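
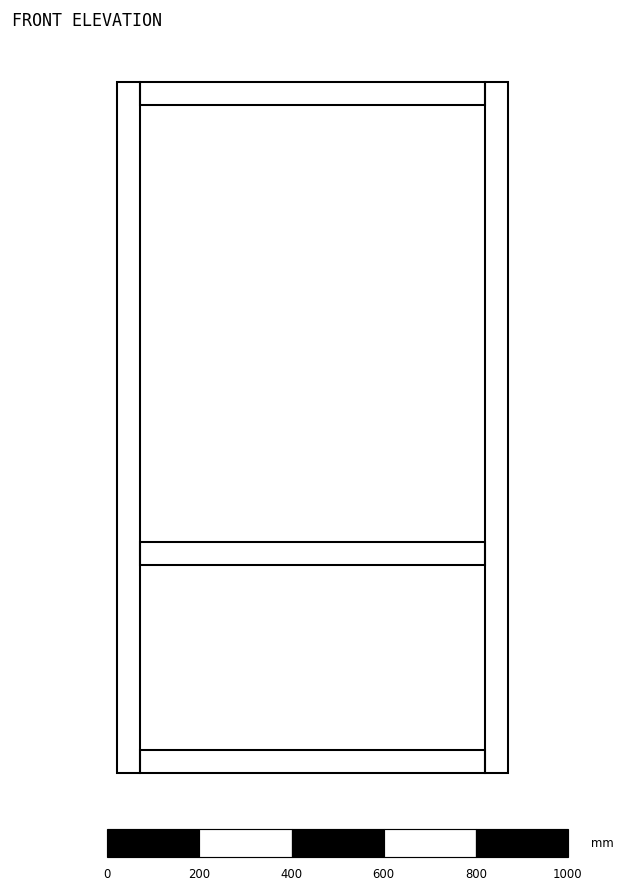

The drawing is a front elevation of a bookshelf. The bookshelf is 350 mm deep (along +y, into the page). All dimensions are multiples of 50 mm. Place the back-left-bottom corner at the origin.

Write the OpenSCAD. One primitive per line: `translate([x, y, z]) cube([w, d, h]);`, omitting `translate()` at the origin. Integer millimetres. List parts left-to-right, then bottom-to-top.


cube([50, 350, 1500]);
translate([50, 0, 0]) cube([750, 350, 50]);
translate([50, 0, 450]) cube([750, 350, 50]);
translate([50, 0, 1450]) cube([750, 350, 50]);
translate([800, 0, 0]) cube([50, 350, 1500]);


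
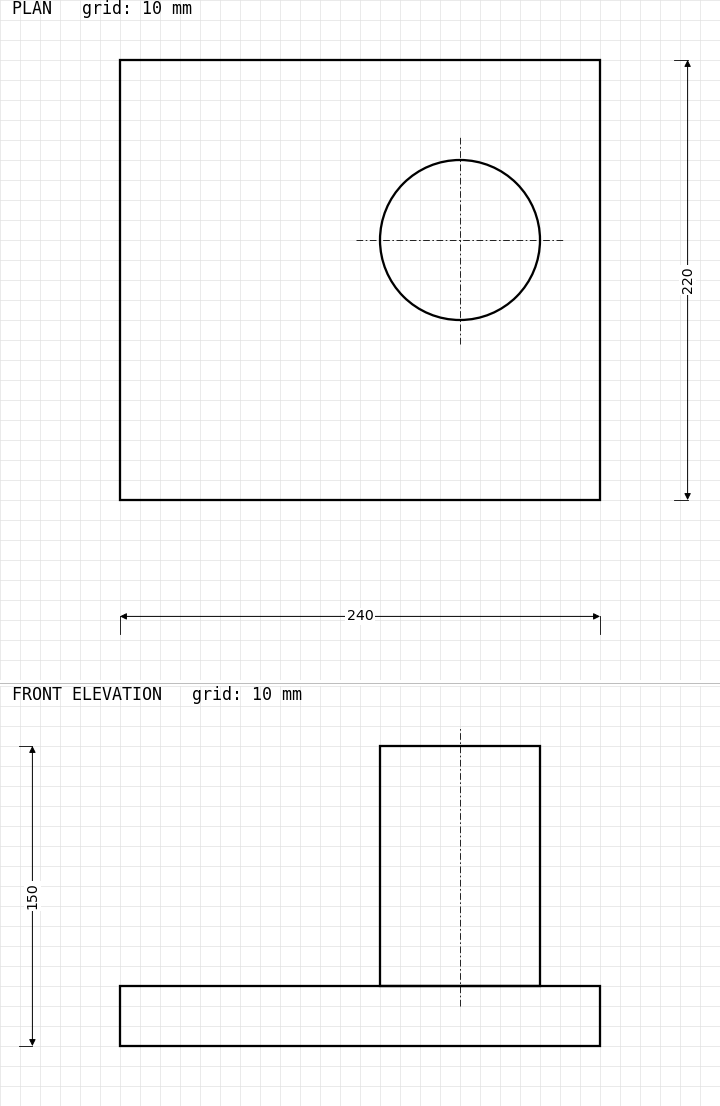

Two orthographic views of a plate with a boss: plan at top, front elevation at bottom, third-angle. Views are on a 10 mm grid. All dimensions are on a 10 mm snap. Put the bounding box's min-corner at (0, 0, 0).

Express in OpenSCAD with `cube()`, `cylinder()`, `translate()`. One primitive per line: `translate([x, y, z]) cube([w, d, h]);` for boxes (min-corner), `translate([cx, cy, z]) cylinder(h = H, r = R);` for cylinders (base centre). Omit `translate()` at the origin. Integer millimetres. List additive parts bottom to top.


cube([240, 220, 30]);
translate([170, 130, 30]) cylinder(h = 120, r = 40);


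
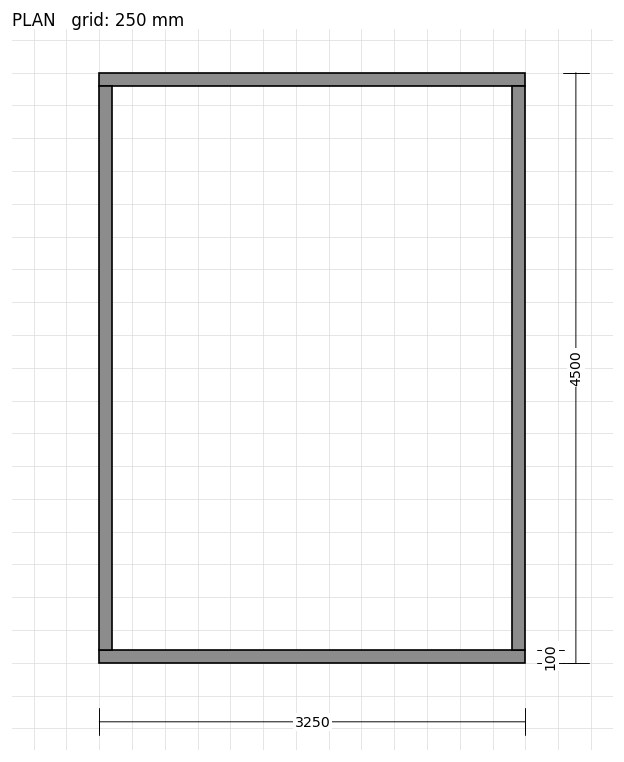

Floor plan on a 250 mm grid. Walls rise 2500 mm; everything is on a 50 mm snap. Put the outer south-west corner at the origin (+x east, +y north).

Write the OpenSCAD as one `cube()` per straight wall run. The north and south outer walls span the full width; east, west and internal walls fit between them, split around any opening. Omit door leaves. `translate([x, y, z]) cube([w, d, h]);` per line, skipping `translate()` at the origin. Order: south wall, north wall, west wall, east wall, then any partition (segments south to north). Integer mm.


cube([3250, 100, 2500]);
translate([0, 4400, 0]) cube([3250, 100, 2500]);
translate([0, 100, 0]) cube([100, 4300, 2500]);
translate([3150, 100, 0]) cube([100, 4300, 2500]);


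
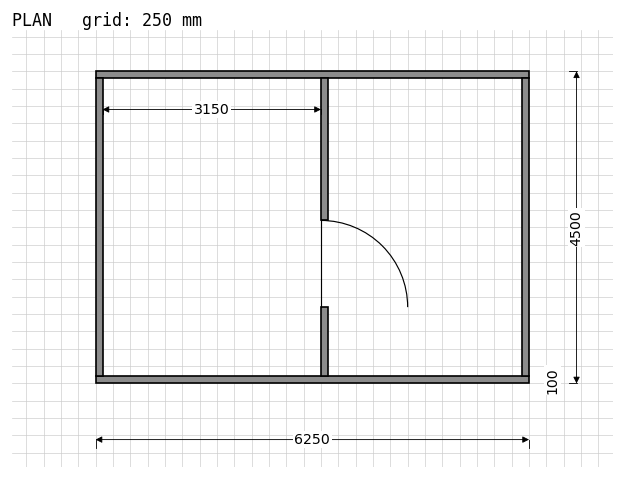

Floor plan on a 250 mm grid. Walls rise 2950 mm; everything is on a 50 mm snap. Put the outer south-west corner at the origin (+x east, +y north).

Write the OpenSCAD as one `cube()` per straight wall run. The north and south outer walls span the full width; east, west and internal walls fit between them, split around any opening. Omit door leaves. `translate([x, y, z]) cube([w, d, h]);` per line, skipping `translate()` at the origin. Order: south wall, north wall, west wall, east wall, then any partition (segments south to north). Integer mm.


cube([6250, 100, 2950]);
translate([0, 4400, 0]) cube([6250, 100, 2950]);
translate([0, 100, 0]) cube([100, 4300, 2950]);
translate([6150, 100, 0]) cube([100, 4300, 2950]);
translate([3250, 100, 0]) cube([100, 1000, 2950]);
translate([3250, 2350, 0]) cube([100, 2050, 2950]);


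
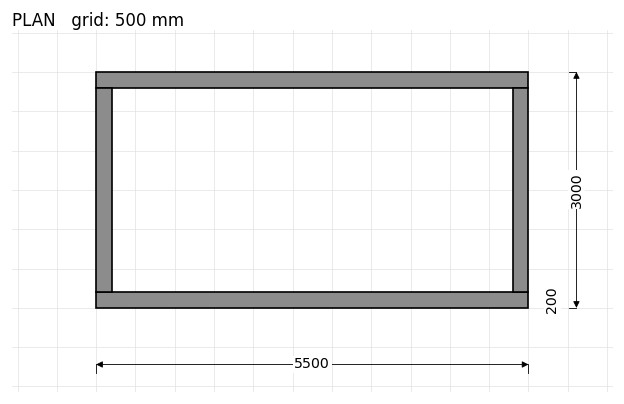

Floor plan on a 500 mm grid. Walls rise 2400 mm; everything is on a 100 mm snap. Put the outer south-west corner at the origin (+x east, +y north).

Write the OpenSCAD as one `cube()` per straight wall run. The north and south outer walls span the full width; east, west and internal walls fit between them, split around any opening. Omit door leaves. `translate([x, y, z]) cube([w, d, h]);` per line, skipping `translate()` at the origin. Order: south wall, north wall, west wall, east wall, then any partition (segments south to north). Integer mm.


cube([5500, 200, 2400]);
translate([0, 2800, 0]) cube([5500, 200, 2400]);
translate([0, 200, 0]) cube([200, 2600, 2400]);
translate([5300, 200, 0]) cube([200, 2600, 2400]);


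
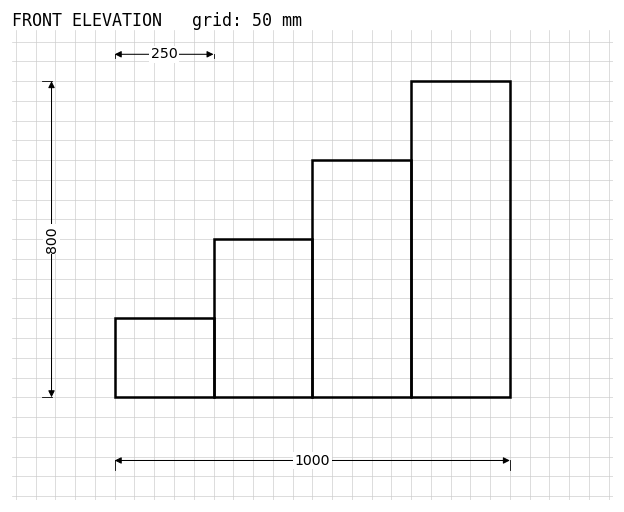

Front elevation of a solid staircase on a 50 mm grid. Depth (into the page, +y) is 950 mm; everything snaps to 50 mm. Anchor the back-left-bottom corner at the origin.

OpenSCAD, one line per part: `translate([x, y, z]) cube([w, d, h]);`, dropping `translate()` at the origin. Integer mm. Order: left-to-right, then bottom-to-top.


cube([250, 950, 200]);
translate([250, 0, 0]) cube([250, 950, 400]);
translate([500, 0, 0]) cube([250, 950, 600]);
translate([750, 0, 0]) cube([250, 950, 800]);


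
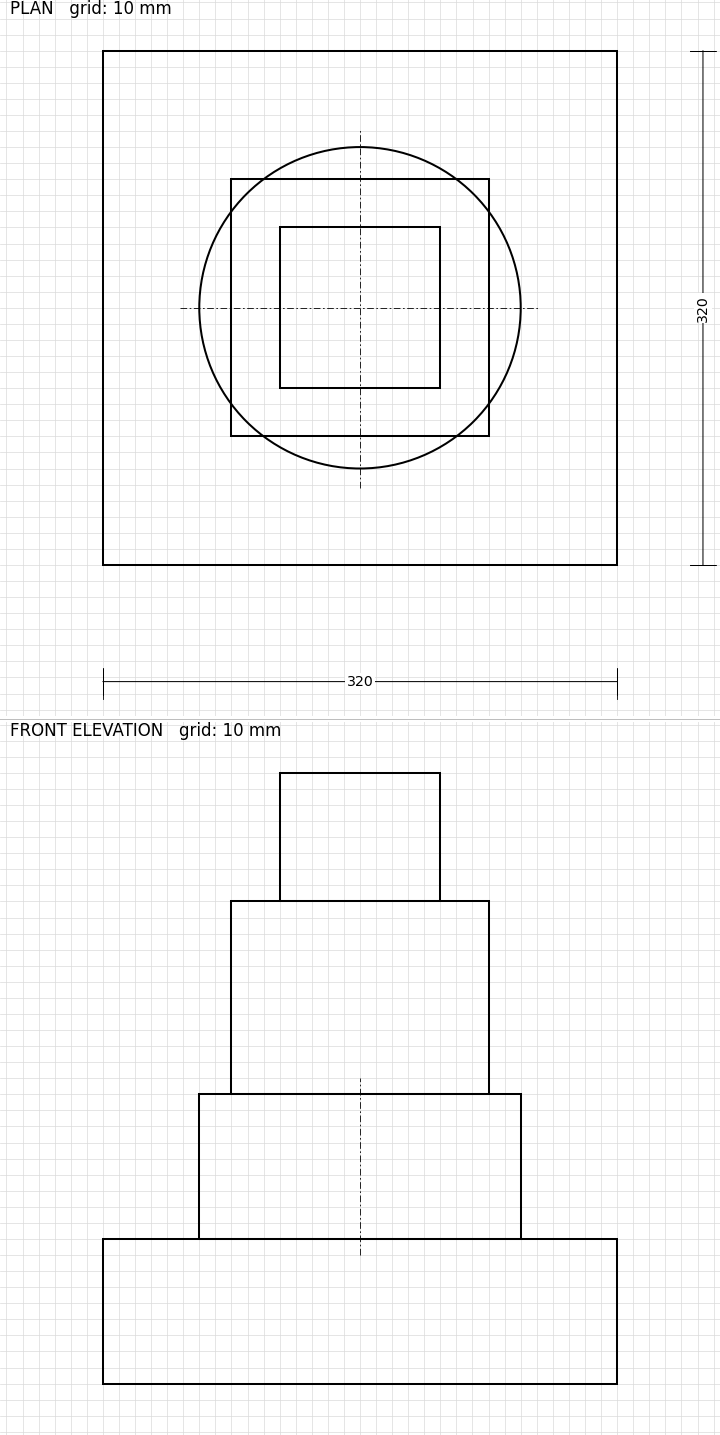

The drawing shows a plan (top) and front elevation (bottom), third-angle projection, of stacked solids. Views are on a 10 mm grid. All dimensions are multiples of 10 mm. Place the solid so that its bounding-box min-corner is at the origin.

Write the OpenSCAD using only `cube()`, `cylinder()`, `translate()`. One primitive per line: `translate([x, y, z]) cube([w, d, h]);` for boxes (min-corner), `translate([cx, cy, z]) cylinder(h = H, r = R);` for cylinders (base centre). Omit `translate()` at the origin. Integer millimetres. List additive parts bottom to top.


cube([320, 320, 90]);
translate([160, 160, 90]) cylinder(h = 90, r = 100);
translate([80, 80, 180]) cube([160, 160, 120]);
translate([110, 110, 300]) cube([100, 100, 80]);


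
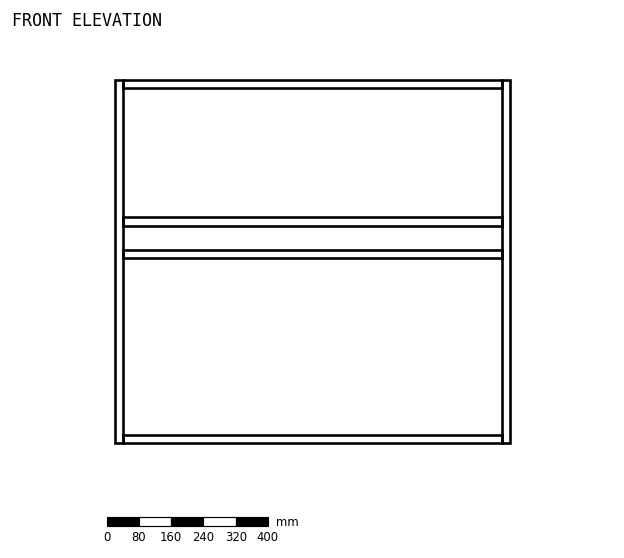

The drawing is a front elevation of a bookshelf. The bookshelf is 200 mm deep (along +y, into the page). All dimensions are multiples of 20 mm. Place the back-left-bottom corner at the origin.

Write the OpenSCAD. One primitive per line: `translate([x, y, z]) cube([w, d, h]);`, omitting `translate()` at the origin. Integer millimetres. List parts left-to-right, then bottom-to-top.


cube([20, 200, 900]);
translate([20, 0, 0]) cube([940, 200, 20]);
translate([20, 0, 460]) cube([940, 200, 20]);
translate([20, 0, 540]) cube([940, 200, 20]);
translate([20, 0, 880]) cube([940, 200, 20]);
translate([960, 0, 0]) cube([20, 200, 900]);


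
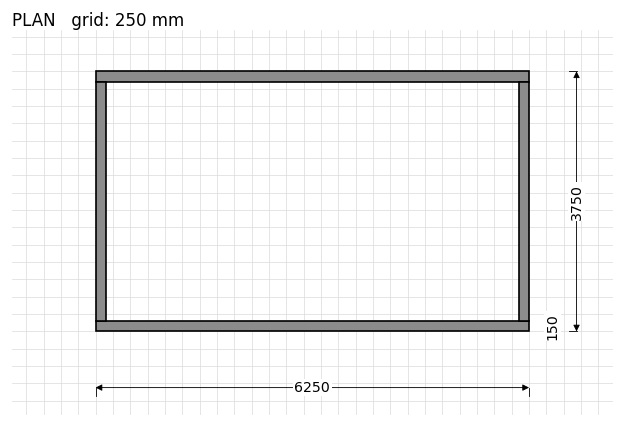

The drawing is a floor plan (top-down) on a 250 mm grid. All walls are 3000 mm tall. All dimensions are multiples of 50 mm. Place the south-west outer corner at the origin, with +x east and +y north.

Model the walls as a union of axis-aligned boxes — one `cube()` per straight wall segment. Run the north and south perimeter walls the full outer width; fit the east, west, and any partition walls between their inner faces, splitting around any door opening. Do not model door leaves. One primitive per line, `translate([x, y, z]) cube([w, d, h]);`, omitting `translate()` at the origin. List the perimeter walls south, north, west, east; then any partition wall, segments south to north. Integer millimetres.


cube([6250, 150, 3000]);
translate([0, 3600, 0]) cube([6250, 150, 3000]);
translate([0, 150, 0]) cube([150, 3450, 3000]);
translate([6100, 150, 0]) cube([150, 3450, 3000]);


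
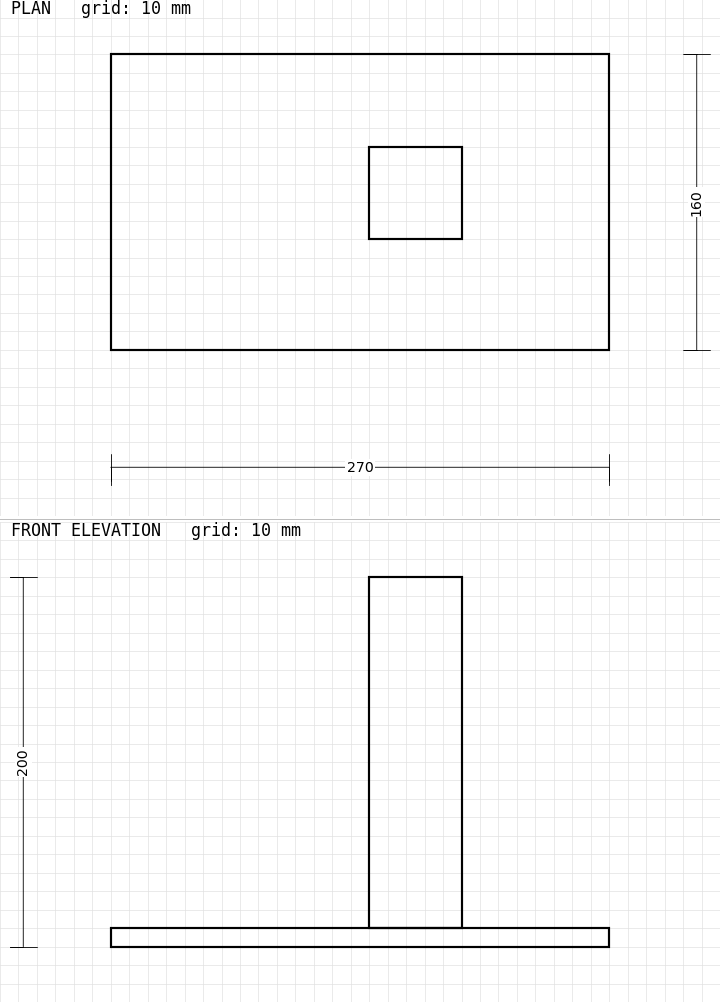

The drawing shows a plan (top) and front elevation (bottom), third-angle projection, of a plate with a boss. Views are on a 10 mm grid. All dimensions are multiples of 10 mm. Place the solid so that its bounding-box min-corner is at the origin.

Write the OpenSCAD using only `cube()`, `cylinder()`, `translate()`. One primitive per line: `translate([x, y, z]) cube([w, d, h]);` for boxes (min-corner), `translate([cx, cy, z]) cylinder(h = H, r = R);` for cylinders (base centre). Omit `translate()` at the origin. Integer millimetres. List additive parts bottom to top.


cube([270, 160, 10]);
translate([140, 60, 10]) cube([50, 50, 190]);


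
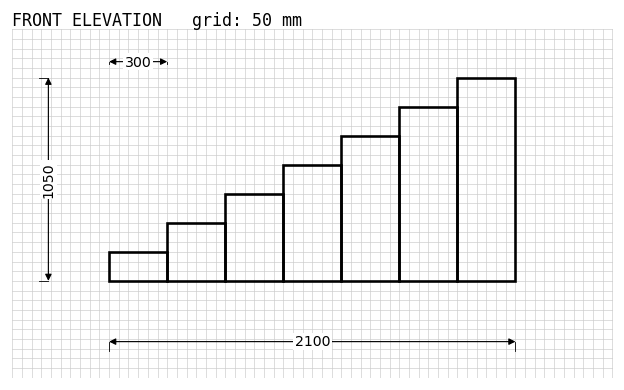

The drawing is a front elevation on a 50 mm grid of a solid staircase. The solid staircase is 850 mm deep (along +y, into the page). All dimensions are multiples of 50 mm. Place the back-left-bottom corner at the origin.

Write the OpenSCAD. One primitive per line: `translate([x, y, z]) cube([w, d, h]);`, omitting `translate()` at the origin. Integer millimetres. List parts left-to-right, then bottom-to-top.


cube([300, 850, 150]);
translate([300, 0, 0]) cube([300, 850, 300]);
translate([600, 0, 0]) cube([300, 850, 450]);
translate([900, 0, 0]) cube([300, 850, 600]);
translate([1200, 0, 0]) cube([300, 850, 750]);
translate([1500, 0, 0]) cube([300, 850, 900]);
translate([1800, 0, 0]) cube([300, 850, 1050]);


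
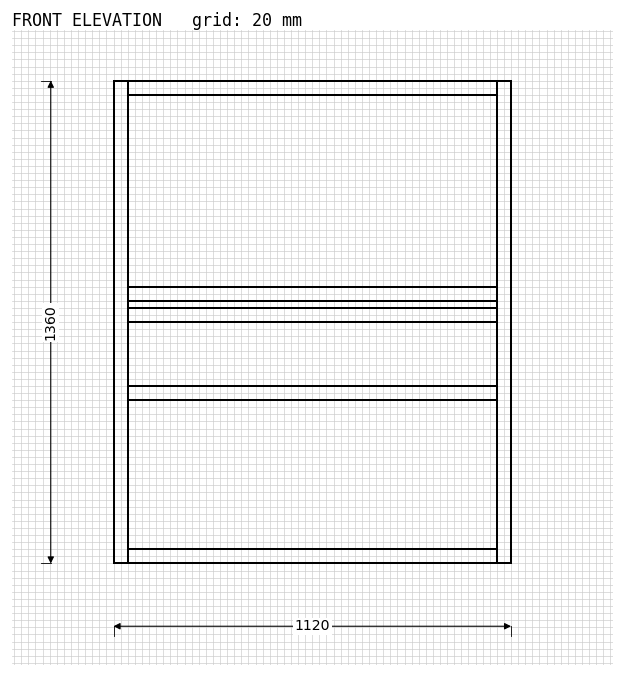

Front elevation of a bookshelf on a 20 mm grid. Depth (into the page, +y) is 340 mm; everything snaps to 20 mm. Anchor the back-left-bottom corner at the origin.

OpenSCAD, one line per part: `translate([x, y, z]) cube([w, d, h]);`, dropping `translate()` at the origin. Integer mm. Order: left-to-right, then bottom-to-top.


cube([40, 340, 1360]);
translate([40, 0, 0]) cube([1040, 340, 40]);
translate([40, 0, 460]) cube([1040, 340, 40]);
translate([40, 0, 680]) cube([1040, 340, 40]);
translate([40, 0, 740]) cube([1040, 340, 40]);
translate([40, 0, 1320]) cube([1040, 340, 40]);
translate([1080, 0, 0]) cube([40, 340, 1360]);


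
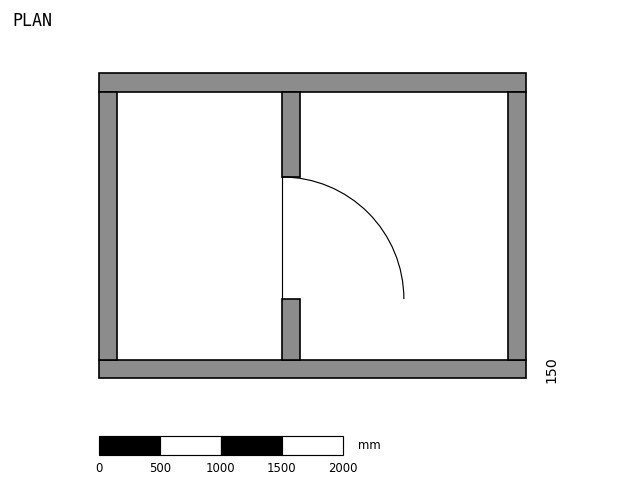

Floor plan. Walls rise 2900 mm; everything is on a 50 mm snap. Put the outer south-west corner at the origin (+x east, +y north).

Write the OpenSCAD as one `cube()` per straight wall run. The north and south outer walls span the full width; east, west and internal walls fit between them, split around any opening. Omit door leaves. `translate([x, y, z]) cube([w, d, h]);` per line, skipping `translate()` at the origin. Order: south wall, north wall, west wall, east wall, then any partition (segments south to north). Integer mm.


cube([3500, 150, 2900]);
translate([0, 2350, 0]) cube([3500, 150, 2900]);
translate([0, 150, 0]) cube([150, 2200, 2900]);
translate([3350, 150, 0]) cube([150, 2200, 2900]);
translate([1500, 150, 0]) cube([150, 500, 2900]);
translate([1500, 1650, 0]) cube([150, 700, 2900]);


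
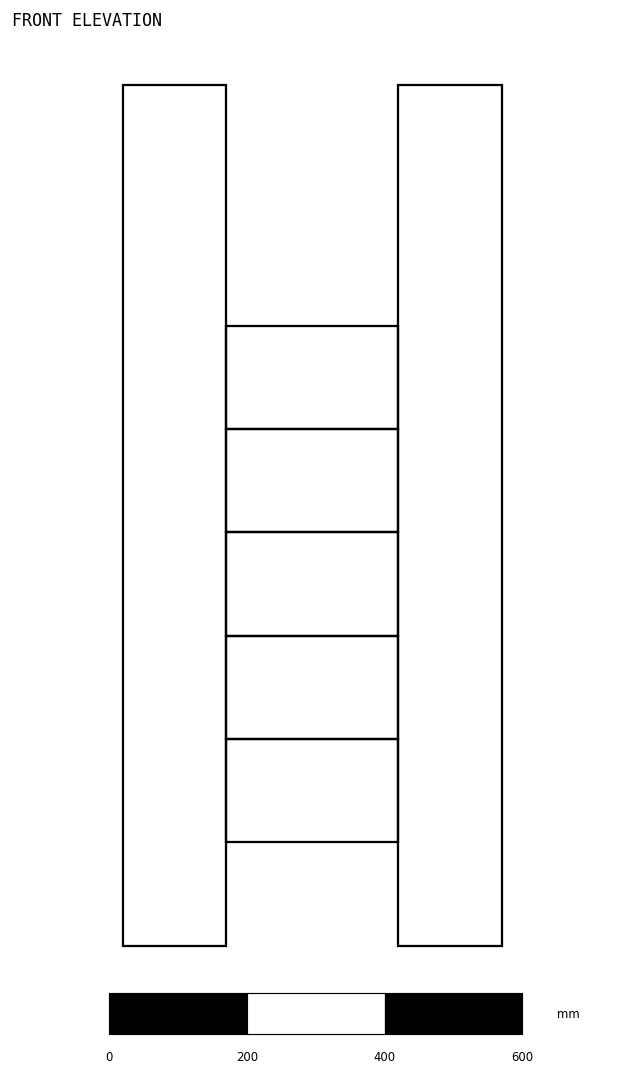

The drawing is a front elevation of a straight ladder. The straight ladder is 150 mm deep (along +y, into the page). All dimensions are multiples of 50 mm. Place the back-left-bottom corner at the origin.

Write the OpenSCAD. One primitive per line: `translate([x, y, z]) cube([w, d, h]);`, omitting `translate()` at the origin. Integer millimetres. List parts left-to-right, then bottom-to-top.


cube([150, 150, 1250]);
translate([150, 0, 150]) cube([250, 150, 150]);
translate([150, 0, 300]) cube([250, 150, 150]);
translate([150, 0, 450]) cube([250, 150, 150]);
translate([150, 0, 600]) cube([250, 150, 150]);
translate([150, 0, 750]) cube([250, 150, 150]);
translate([400, 0, 0]) cube([150, 150, 1250]);


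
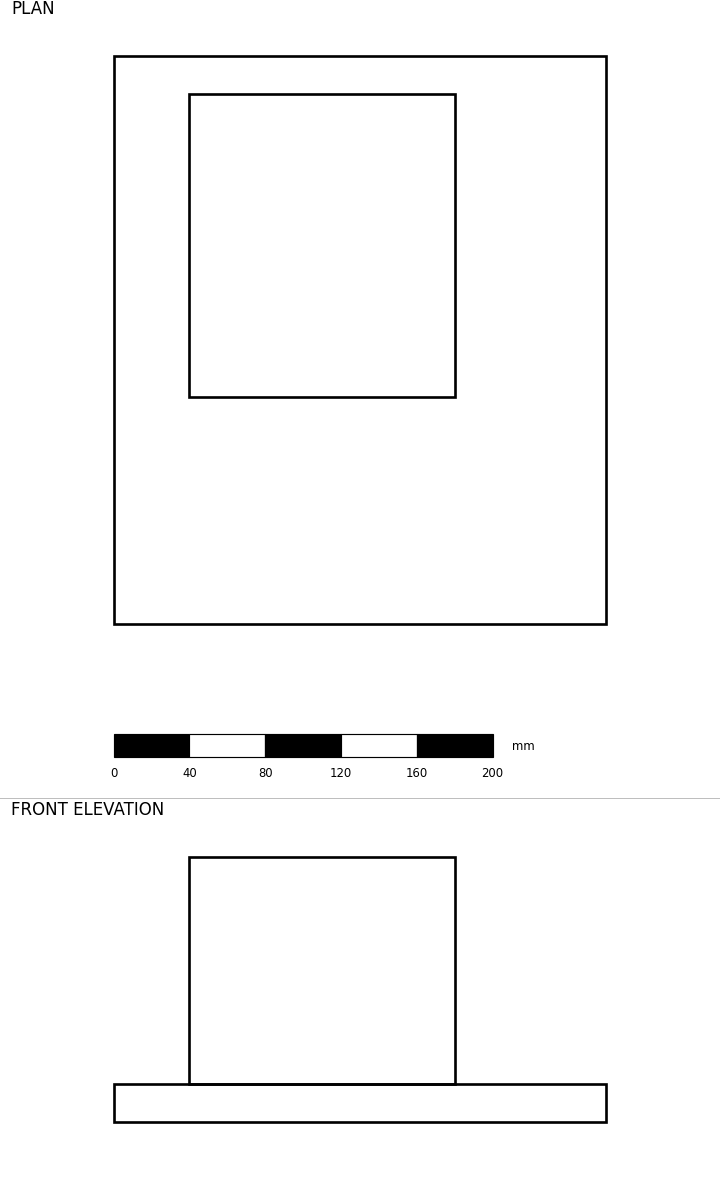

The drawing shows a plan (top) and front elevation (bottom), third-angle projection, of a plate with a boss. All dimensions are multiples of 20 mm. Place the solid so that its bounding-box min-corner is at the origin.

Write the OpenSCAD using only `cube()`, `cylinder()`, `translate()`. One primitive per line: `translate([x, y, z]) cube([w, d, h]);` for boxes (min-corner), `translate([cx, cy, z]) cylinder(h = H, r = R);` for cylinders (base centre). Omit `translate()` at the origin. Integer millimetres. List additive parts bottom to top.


cube([260, 300, 20]);
translate([40, 120, 20]) cube([140, 160, 120]);


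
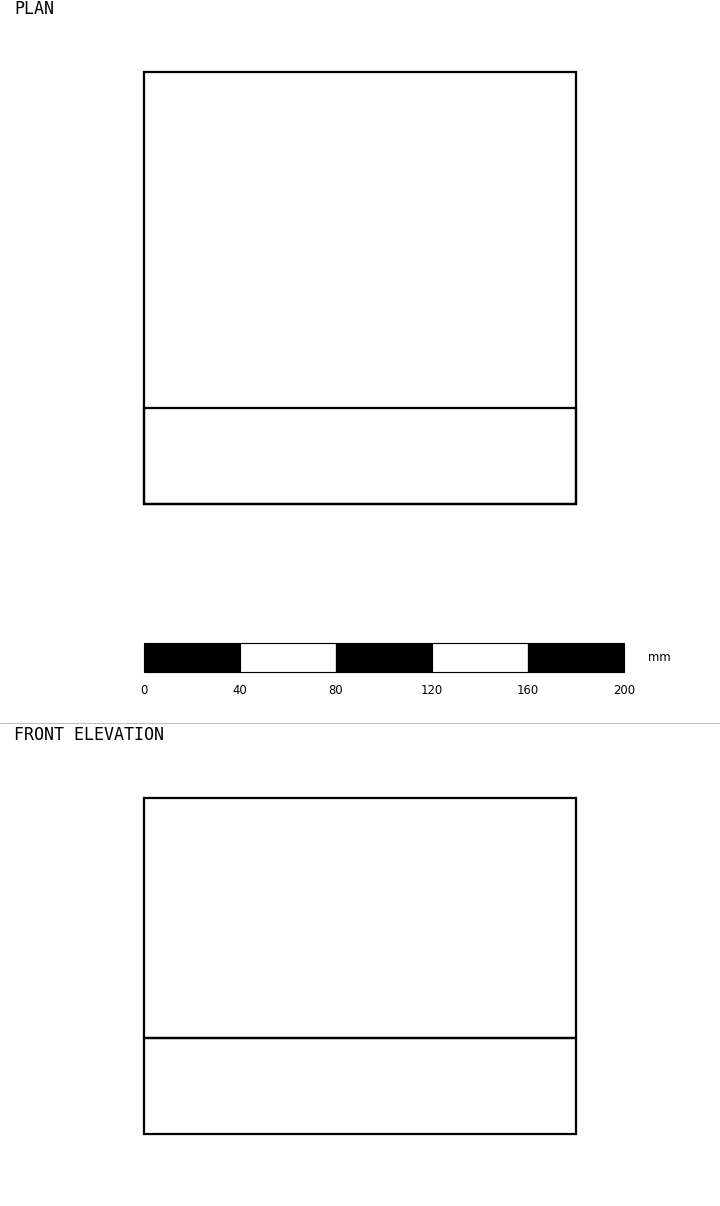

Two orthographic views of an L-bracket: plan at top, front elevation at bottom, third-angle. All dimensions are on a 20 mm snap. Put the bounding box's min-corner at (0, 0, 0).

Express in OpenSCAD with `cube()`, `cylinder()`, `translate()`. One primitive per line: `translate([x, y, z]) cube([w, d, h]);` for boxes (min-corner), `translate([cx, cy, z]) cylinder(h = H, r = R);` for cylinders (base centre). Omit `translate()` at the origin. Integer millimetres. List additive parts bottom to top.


cube([180, 180, 40]);
translate([0, 0, 40]) cube([180, 40, 100]);


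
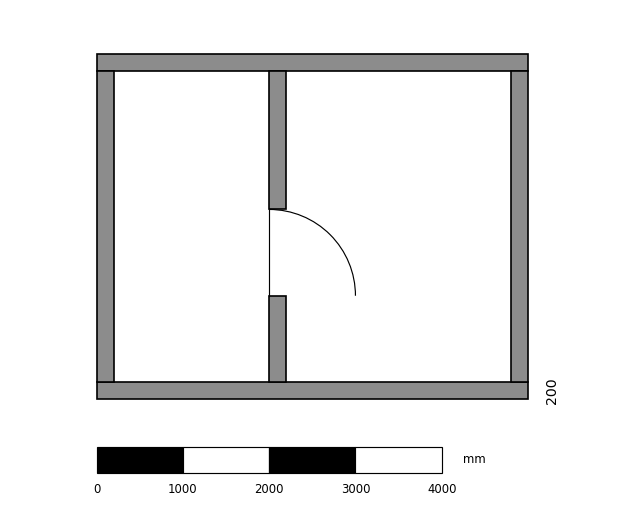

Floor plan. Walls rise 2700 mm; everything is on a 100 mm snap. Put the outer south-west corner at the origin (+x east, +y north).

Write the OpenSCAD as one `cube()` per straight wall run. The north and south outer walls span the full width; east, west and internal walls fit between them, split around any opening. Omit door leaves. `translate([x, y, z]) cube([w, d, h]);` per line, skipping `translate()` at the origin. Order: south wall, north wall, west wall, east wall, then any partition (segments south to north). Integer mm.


cube([5000, 200, 2700]);
translate([0, 3800, 0]) cube([5000, 200, 2700]);
translate([0, 200, 0]) cube([200, 3600, 2700]);
translate([4800, 200, 0]) cube([200, 3600, 2700]);
translate([2000, 200, 0]) cube([200, 1000, 2700]);
translate([2000, 2200, 0]) cube([200, 1600, 2700]);


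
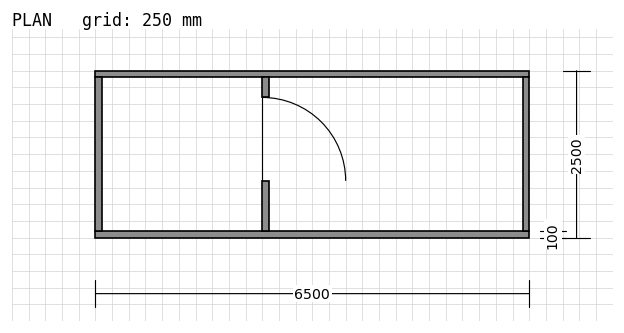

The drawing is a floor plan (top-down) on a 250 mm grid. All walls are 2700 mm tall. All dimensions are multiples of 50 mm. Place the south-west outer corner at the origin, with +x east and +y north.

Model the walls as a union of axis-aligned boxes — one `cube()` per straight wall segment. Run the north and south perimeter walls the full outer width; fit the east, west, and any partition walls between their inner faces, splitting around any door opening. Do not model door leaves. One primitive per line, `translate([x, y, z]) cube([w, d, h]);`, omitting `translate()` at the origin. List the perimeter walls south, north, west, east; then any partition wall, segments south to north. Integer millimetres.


cube([6500, 100, 2700]);
translate([0, 2400, 0]) cube([6500, 100, 2700]);
translate([0, 100, 0]) cube([100, 2300, 2700]);
translate([6400, 100, 0]) cube([100, 2300, 2700]);
translate([2500, 100, 0]) cube([100, 750, 2700]);
translate([2500, 2100, 0]) cube([100, 300, 2700]);


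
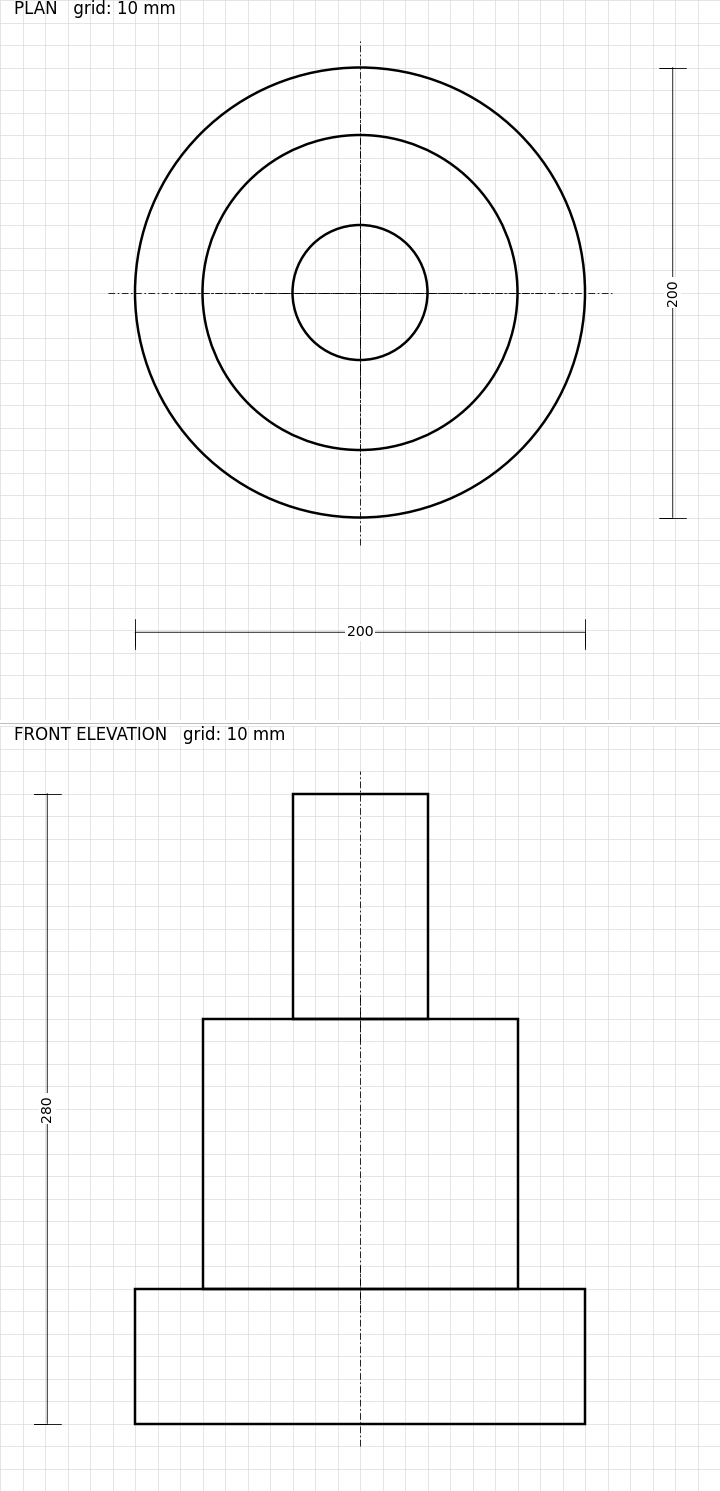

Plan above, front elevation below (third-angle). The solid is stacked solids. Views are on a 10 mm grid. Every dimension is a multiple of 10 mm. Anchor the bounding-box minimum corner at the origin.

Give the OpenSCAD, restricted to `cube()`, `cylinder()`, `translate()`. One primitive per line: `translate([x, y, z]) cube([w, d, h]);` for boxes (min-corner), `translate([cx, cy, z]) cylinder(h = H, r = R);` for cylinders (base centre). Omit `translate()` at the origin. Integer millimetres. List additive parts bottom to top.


translate([100, 100, 0]) cylinder(h = 60, r = 100);
translate([100, 100, 60]) cylinder(h = 120, r = 70);
translate([100, 100, 180]) cylinder(h = 100, r = 30);


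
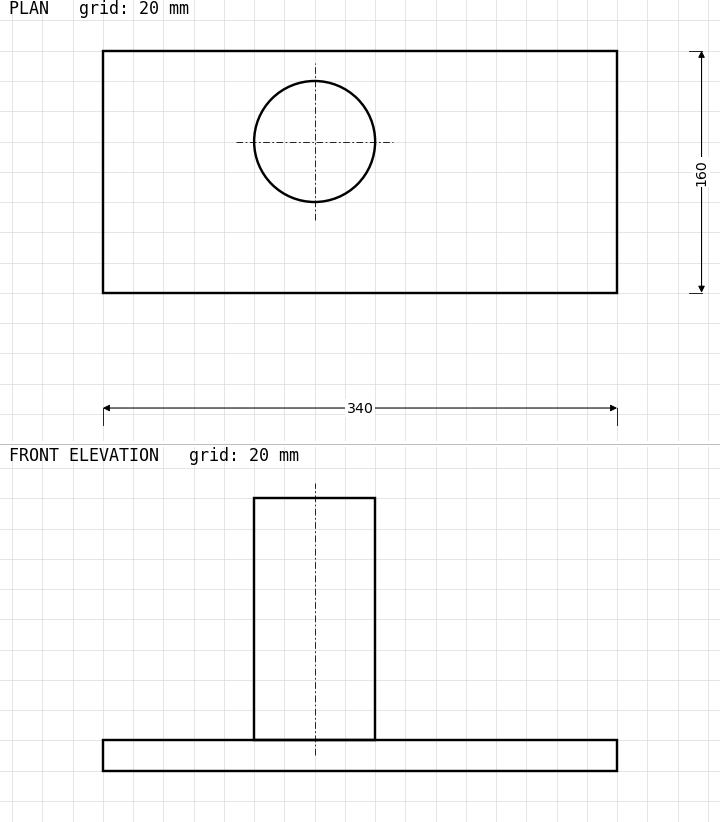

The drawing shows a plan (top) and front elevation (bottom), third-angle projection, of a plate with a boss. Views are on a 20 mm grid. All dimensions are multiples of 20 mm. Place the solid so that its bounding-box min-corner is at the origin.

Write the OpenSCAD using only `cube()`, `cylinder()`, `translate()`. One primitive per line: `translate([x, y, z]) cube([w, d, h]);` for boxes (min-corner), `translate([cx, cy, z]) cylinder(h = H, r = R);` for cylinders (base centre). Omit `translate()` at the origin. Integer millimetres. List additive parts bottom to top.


cube([340, 160, 20]);
translate([140, 100, 20]) cylinder(h = 160, r = 40);


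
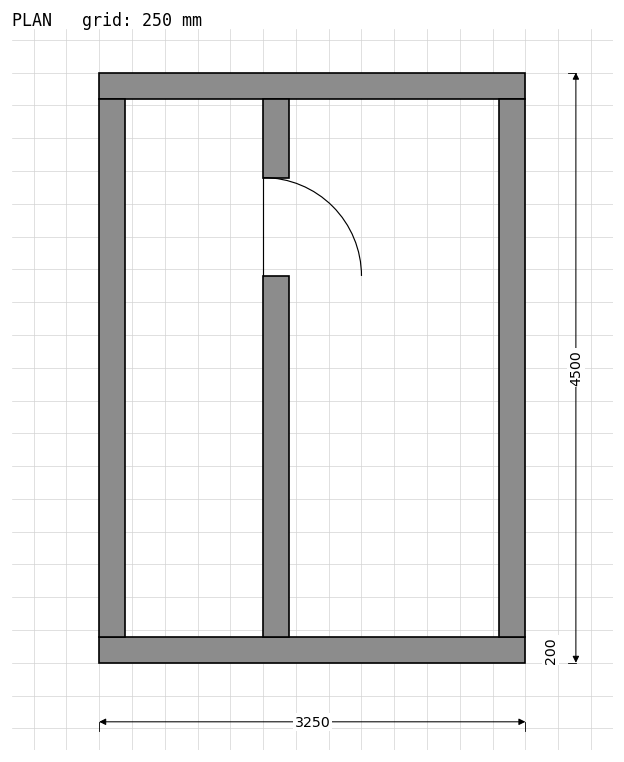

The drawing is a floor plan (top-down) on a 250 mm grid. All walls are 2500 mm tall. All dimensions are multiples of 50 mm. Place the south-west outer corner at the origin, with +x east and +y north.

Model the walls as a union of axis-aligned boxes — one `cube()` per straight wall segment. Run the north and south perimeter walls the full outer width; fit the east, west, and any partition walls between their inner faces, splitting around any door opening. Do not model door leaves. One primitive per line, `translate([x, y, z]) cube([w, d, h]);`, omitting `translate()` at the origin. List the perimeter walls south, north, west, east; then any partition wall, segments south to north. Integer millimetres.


cube([3250, 200, 2500]);
translate([0, 4300, 0]) cube([3250, 200, 2500]);
translate([0, 200, 0]) cube([200, 4100, 2500]);
translate([3050, 200, 0]) cube([200, 4100, 2500]);
translate([1250, 200, 0]) cube([200, 2750, 2500]);
translate([1250, 3700, 0]) cube([200, 600, 2500]);


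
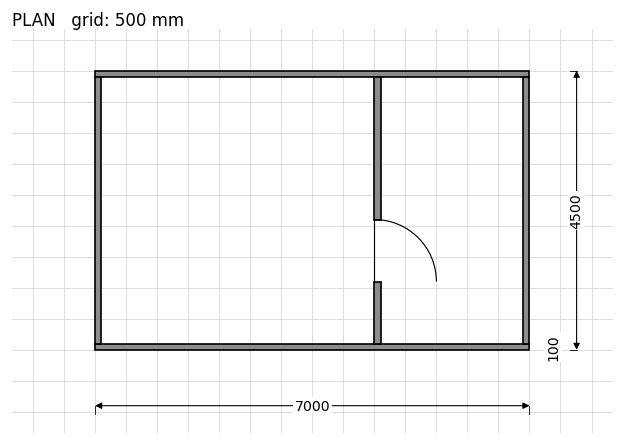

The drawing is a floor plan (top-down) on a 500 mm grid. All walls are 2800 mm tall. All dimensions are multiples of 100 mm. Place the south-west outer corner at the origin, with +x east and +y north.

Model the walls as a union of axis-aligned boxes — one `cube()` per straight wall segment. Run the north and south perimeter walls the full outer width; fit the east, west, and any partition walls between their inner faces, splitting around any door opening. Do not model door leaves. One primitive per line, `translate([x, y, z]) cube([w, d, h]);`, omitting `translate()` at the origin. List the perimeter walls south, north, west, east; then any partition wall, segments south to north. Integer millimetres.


cube([7000, 100, 2800]);
translate([0, 4400, 0]) cube([7000, 100, 2800]);
translate([0, 100, 0]) cube([100, 4300, 2800]);
translate([6900, 100, 0]) cube([100, 4300, 2800]);
translate([4500, 100, 0]) cube([100, 1000, 2800]);
translate([4500, 2100, 0]) cube([100, 2300, 2800]);


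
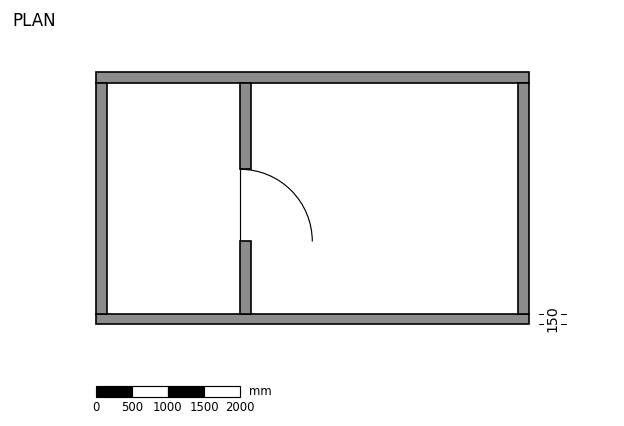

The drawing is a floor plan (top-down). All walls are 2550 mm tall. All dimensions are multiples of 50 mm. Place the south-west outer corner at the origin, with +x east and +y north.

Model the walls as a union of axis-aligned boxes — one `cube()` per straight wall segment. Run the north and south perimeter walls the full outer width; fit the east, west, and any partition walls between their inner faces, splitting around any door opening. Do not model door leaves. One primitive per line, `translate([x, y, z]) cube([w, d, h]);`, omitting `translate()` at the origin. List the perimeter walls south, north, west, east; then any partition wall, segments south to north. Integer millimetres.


cube([6000, 150, 2550]);
translate([0, 3350, 0]) cube([6000, 150, 2550]);
translate([0, 150, 0]) cube([150, 3200, 2550]);
translate([5850, 150, 0]) cube([150, 3200, 2550]);
translate([2000, 150, 0]) cube([150, 1000, 2550]);
translate([2000, 2150, 0]) cube([150, 1200, 2550]);


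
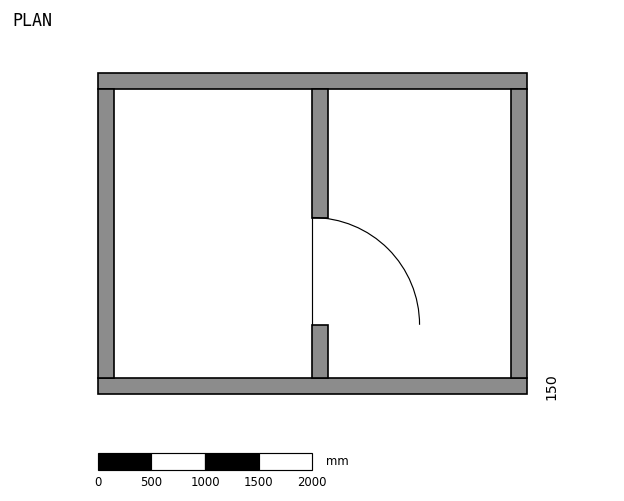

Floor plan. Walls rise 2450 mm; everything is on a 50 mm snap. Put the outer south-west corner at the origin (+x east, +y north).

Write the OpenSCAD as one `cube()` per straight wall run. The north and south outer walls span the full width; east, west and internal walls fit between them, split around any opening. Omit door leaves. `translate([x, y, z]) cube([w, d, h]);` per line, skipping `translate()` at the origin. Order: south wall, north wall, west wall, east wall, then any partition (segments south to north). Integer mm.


cube([4000, 150, 2450]);
translate([0, 2850, 0]) cube([4000, 150, 2450]);
translate([0, 150, 0]) cube([150, 2700, 2450]);
translate([3850, 150, 0]) cube([150, 2700, 2450]);
translate([2000, 150, 0]) cube([150, 500, 2450]);
translate([2000, 1650, 0]) cube([150, 1200, 2450]);


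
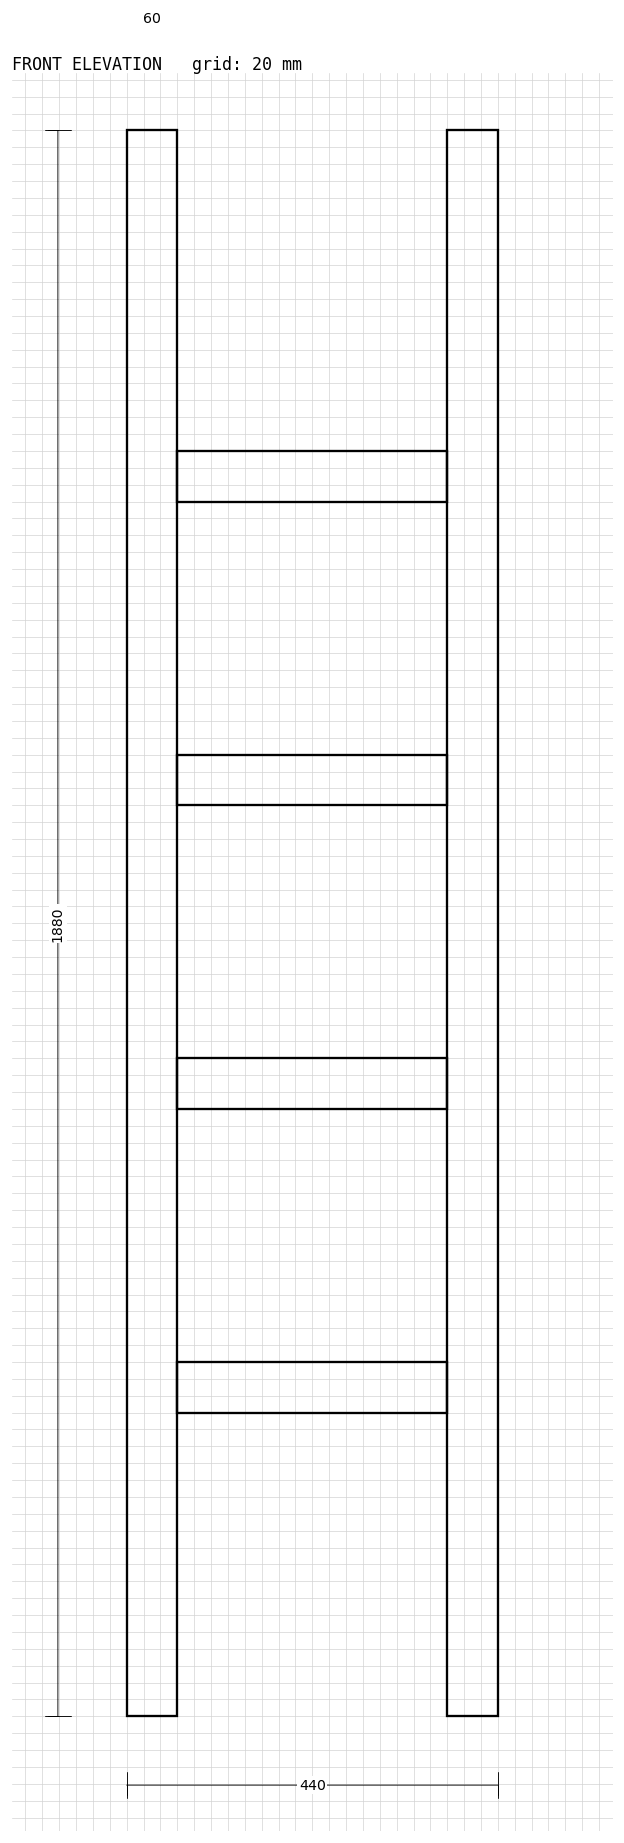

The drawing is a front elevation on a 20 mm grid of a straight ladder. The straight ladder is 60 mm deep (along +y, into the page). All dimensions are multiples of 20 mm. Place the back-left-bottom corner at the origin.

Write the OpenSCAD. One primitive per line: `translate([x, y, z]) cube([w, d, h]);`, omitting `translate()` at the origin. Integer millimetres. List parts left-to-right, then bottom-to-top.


cube([60, 60, 1880]);
translate([60, 0, 360]) cube([320, 60, 60]);
translate([60, 0, 720]) cube([320, 60, 60]);
translate([60, 0, 1080]) cube([320, 60, 60]);
translate([60, 0, 1440]) cube([320, 60, 60]);
translate([380, 0, 0]) cube([60, 60, 1880]);


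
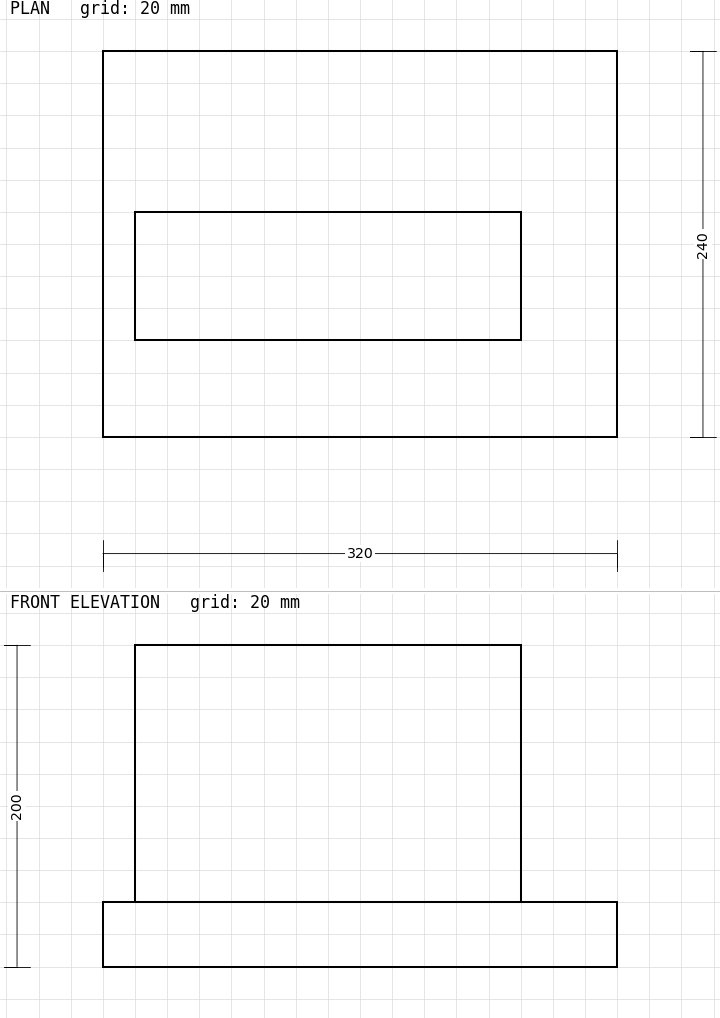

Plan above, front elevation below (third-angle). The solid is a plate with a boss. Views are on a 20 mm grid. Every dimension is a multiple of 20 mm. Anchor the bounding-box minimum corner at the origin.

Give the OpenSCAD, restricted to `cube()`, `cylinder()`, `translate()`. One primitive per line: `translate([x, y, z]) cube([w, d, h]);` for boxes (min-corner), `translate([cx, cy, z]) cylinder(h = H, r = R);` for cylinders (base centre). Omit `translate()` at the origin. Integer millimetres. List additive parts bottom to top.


cube([320, 240, 40]);
translate([20, 60, 40]) cube([240, 80, 160]);


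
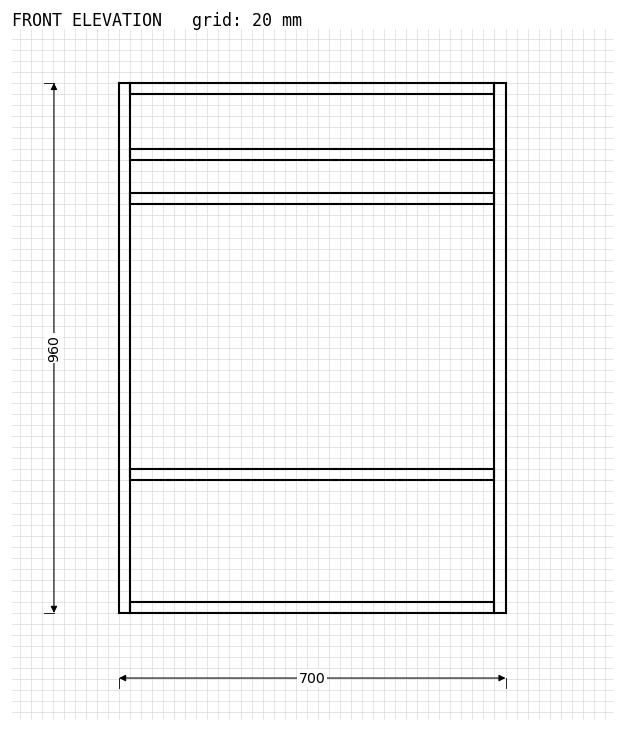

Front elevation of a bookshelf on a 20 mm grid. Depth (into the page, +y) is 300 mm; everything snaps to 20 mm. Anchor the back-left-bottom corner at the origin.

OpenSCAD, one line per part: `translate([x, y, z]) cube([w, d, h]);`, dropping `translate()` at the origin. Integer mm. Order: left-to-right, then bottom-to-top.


cube([20, 300, 960]);
translate([20, 0, 0]) cube([660, 300, 20]);
translate([20, 0, 240]) cube([660, 300, 20]);
translate([20, 0, 740]) cube([660, 300, 20]);
translate([20, 0, 820]) cube([660, 300, 20]);
translate([20, 0, 940]) cube([660, 300, 20]);
translate([680, 0, 0]) cube([20, 300, 960]);


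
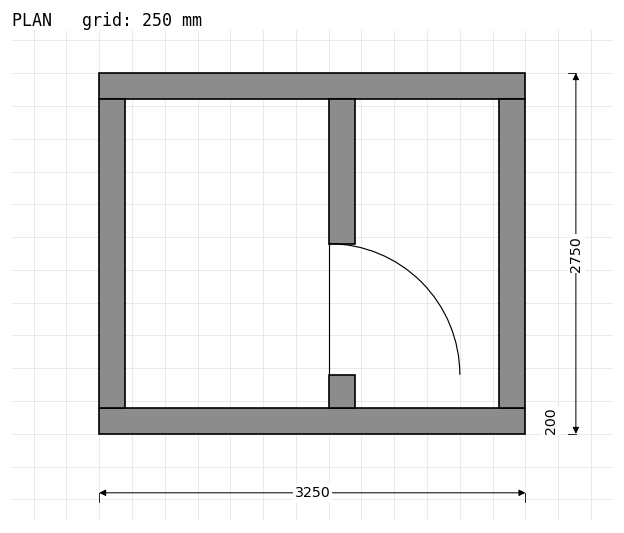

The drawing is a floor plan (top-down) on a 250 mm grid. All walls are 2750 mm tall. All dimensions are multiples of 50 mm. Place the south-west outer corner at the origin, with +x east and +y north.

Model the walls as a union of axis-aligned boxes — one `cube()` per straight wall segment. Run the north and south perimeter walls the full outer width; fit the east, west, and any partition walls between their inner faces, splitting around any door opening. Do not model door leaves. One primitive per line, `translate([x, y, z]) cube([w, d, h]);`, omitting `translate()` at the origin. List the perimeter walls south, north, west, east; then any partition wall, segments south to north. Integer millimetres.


cube([3250, 200, 2750]);
translate([0, 2550, 0]) cube([3250, 200, 2750]);
translate([0, 200, 0]) cube([200, 2350, 2750]);
translate([3050, 200, 0]) cube([200, 2350, 2750]);
translate([1750, 200, 0]) cube([200, 250, 2750]);
translate([1750, 1450, 0]) cube([200, 1100, 2750]);


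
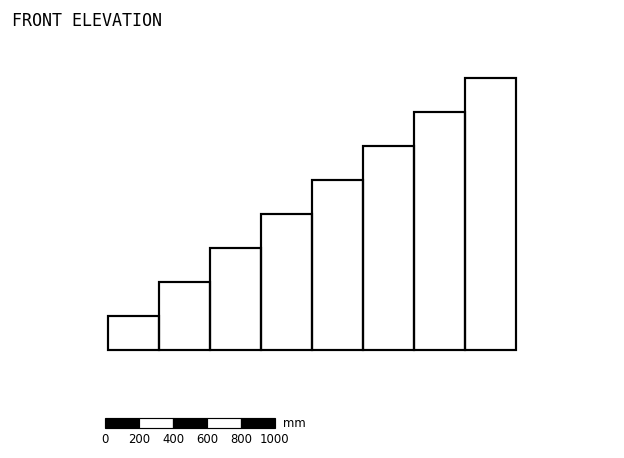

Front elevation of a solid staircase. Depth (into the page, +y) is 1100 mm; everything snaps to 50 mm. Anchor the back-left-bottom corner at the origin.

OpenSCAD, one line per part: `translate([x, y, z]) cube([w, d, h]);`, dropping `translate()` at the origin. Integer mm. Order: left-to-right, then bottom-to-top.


cube([300, 1100, 200]);
translate([300, 0, 0]) cube([300, 1100, 400]);
translate([600, 0, 0]) cube([300, 1100, 600]);
translate([900, 0, 0]) cube([300, 1100, 800]);
translate([1200, 0, 0]) cube([300, 1100, 1000]);
translate([1500, 0, 0]) cube([300, 1100, 1200]);
translate([1800, 0, 0]) cube([300, 1100, 1400]);
translate([2100, 0, 0]) cube([300, 1100, 1600]);


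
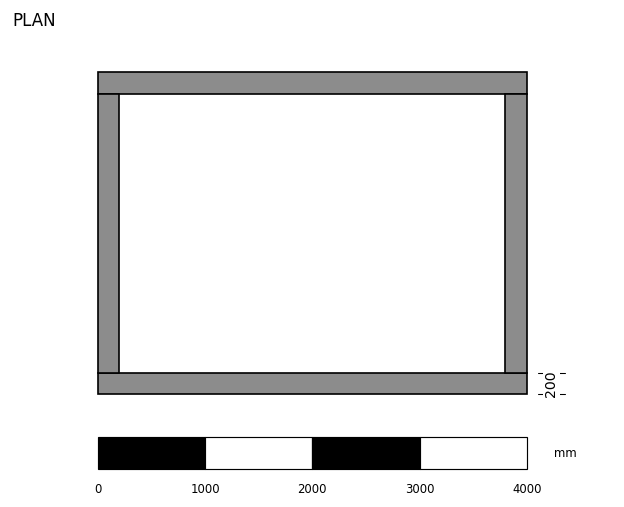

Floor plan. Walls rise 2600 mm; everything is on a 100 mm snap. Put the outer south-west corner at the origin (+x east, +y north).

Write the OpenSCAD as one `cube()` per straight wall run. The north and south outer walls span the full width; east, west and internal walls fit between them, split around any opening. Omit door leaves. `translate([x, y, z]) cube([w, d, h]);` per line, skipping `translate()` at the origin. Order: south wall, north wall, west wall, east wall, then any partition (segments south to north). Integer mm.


cube([4000, 200, 2600]);
translate([0, 2800, 0]) cube([4000, 200, 2600]);
translate([0, 200, 0]) cube([200, 2600, 2600]);
translate([3800, 200, 0]) cube([200, 2600, 2600]);


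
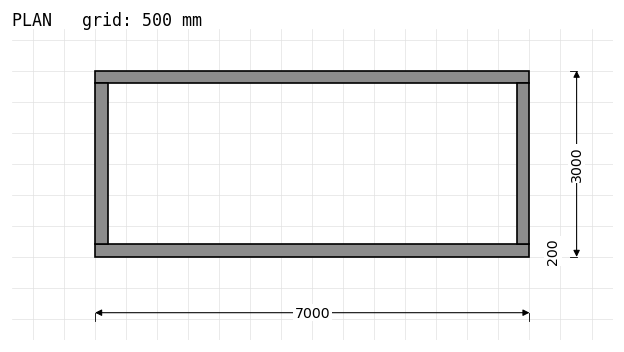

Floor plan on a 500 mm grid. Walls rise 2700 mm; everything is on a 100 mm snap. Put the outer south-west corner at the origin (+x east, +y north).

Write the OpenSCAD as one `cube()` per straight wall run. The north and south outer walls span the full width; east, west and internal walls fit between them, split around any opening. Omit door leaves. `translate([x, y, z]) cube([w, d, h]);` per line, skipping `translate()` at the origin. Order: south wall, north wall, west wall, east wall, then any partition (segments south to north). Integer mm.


cube([7000, 200, 2700]);
translate([0, 2800, 0]) cube([7000, 200, 2700]);
translate([0, 200, 0]) cube([200, 2600, 2700]);
translate([6800, 200, 0]) cube([200, 2600, 2700]);


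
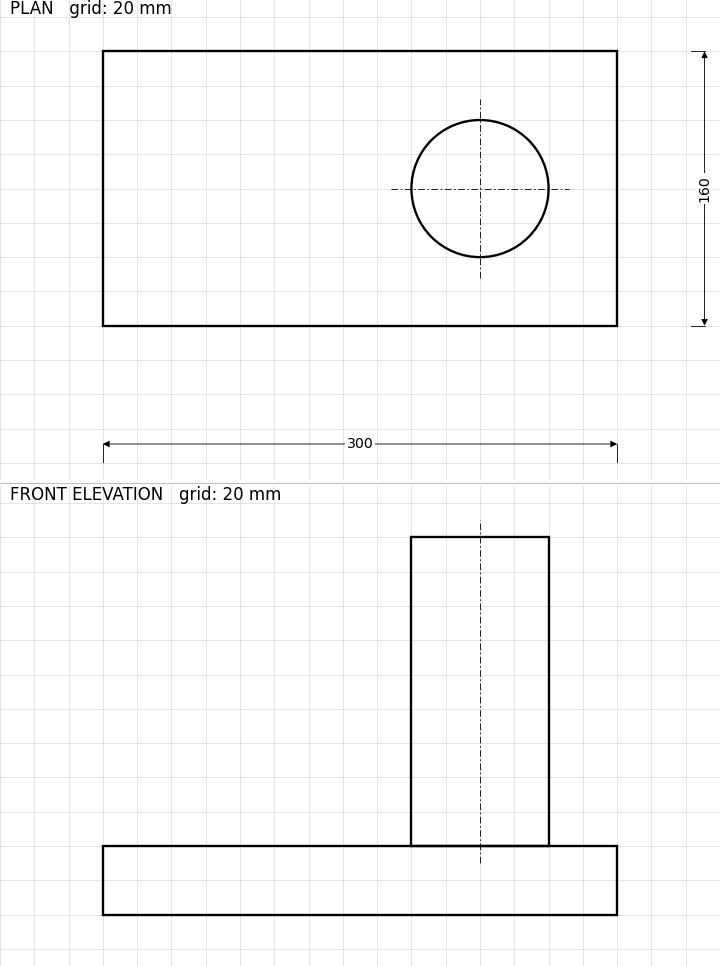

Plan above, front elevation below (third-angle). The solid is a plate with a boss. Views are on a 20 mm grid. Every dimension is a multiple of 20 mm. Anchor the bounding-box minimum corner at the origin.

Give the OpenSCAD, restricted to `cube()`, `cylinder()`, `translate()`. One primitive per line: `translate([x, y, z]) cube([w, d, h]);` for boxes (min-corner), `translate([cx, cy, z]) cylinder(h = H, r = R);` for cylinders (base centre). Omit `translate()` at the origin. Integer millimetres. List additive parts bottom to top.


cube([300, 160, 40]);
translate([220, 80, 40]) cylinder(h = 180, r = 40);


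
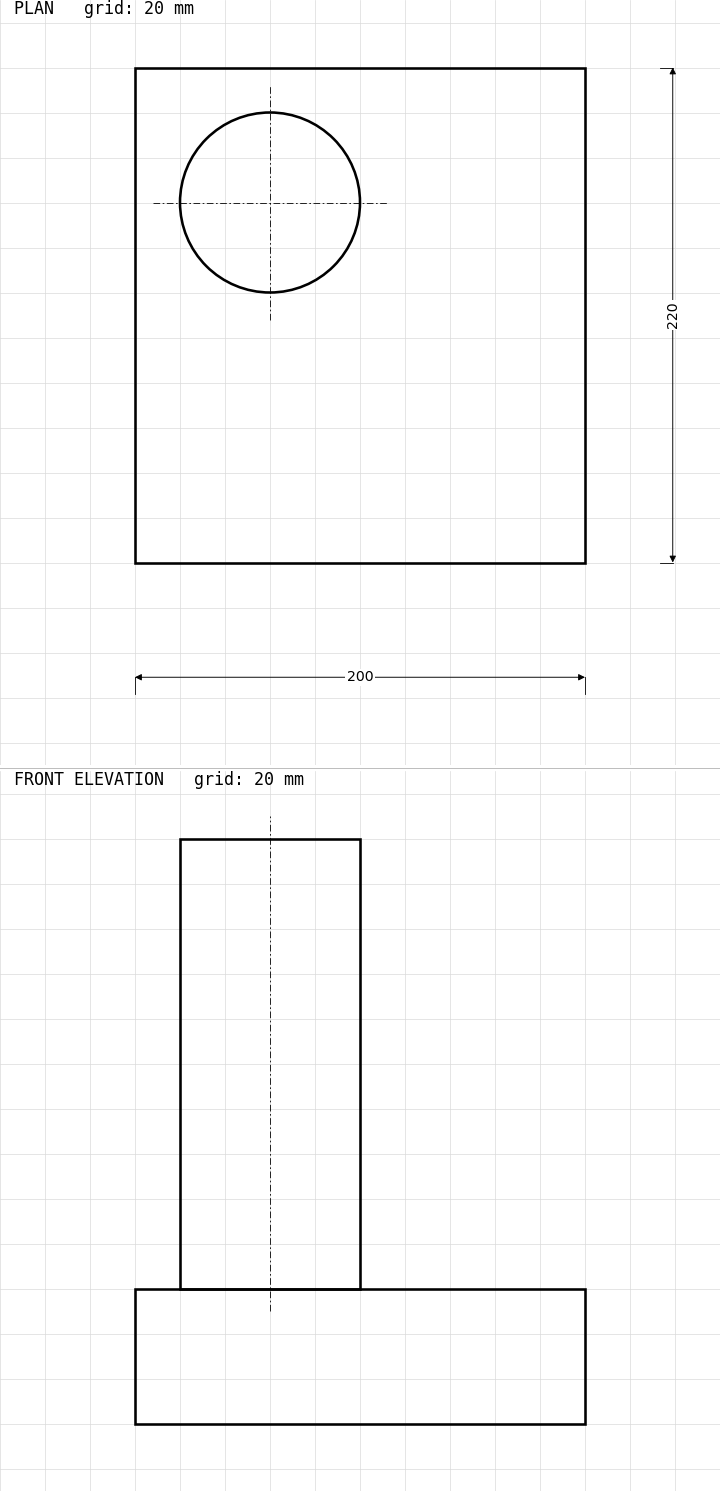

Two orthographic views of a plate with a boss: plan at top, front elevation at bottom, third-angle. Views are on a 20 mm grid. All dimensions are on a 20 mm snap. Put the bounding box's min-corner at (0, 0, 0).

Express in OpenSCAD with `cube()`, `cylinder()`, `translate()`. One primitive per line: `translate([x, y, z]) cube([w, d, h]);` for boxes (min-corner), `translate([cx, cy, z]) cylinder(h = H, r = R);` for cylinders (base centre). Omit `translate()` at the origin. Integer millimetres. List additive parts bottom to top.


cube([200, 220, 60]);
translate([60, 160, 60]) cylinder(h = 200, r = 40);


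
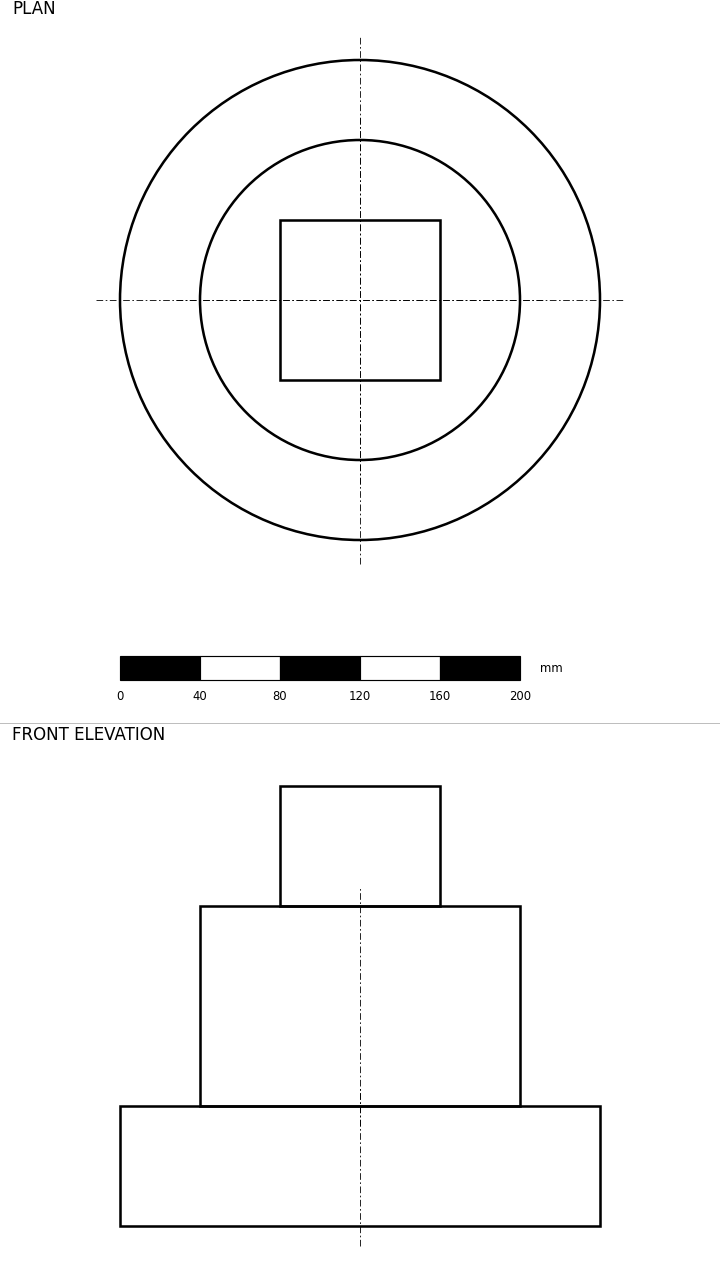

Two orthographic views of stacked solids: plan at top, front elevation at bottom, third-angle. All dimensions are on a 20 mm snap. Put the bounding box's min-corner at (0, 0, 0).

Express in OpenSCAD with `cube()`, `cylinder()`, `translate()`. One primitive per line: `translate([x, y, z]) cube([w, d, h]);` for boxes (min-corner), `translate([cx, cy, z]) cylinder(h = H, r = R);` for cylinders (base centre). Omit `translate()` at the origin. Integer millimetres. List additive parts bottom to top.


translate([120, 120, 0]) cylinder(h = 60, r = 120);
translate([120, 120, 60]) cylinder(h = 100, r = 80);
translate([80, 80, 160]) cube([80, 80, 60]);


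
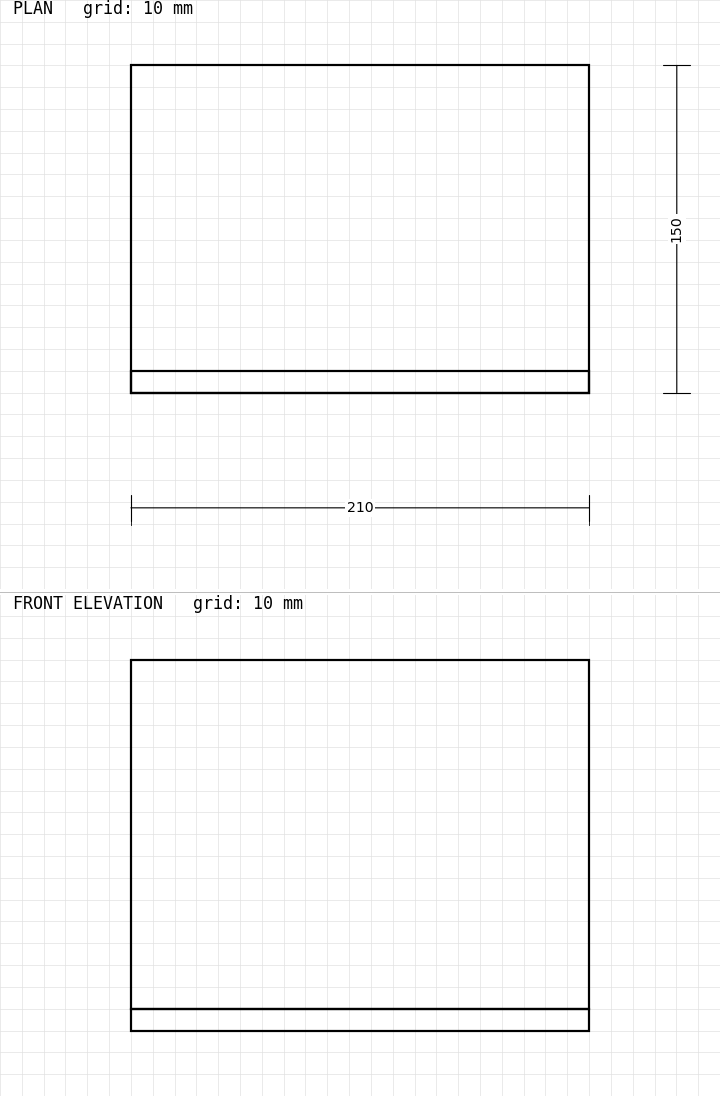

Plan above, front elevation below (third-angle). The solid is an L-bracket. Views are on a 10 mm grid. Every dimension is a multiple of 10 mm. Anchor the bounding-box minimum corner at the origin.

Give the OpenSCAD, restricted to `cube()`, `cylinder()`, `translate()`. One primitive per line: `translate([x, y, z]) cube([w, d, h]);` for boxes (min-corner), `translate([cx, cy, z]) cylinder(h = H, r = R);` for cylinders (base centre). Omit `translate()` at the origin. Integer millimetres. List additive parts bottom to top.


cube([210, 150, 10]);
translate([0, 0, 10]) cube([210, 10, 160]);


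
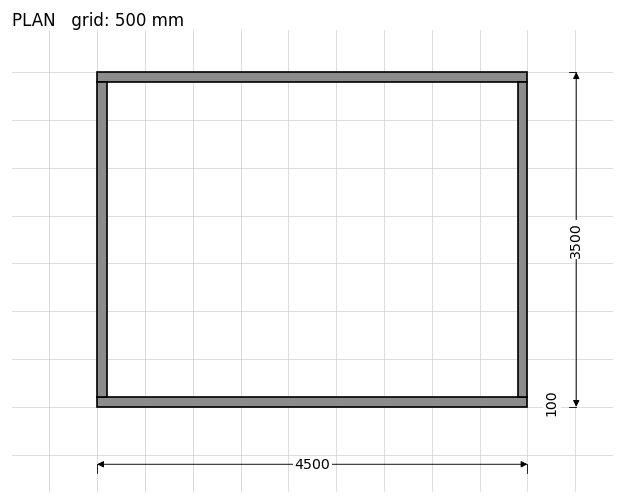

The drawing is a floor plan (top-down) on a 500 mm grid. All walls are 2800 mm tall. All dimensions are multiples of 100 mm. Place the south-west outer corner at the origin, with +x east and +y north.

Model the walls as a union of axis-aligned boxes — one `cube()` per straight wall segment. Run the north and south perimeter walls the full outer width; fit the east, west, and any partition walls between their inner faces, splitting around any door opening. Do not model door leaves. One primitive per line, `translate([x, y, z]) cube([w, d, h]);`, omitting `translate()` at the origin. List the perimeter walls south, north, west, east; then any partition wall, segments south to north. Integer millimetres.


cube([4500, 100, 2800]);
translate([0, 3400, 0]) cube([4500, 100, 2800]);
translate([0, 100, 0]) cube([100, 3300, 2800]);
translate([4400, 100, 0]) cube([100, 3300, 2800]);


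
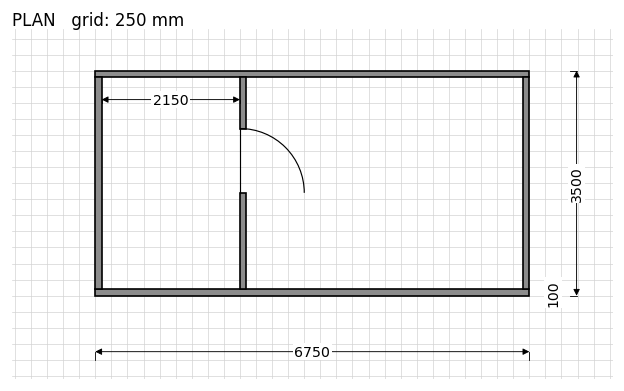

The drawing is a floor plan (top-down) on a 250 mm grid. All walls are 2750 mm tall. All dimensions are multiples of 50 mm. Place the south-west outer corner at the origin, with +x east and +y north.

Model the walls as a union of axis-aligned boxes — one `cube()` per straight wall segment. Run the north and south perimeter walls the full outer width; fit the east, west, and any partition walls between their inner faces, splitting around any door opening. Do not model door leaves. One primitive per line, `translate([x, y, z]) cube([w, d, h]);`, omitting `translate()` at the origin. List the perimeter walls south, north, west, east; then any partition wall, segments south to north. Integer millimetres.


cube([6750, 100, 2750]);
translate([0, 3400, 0]) cube([6750, 100, 2750]);
translate([0, 100, 0]) cube([100, 3300, 2750]);
translate([6650, 100, 0]) cube([100, 3300, 2750]);
translate([2250, 100, 0]) cube([100, 1500, 2750]);
translate([2250, 2600, 0]) cube([100, 800, 2750]);


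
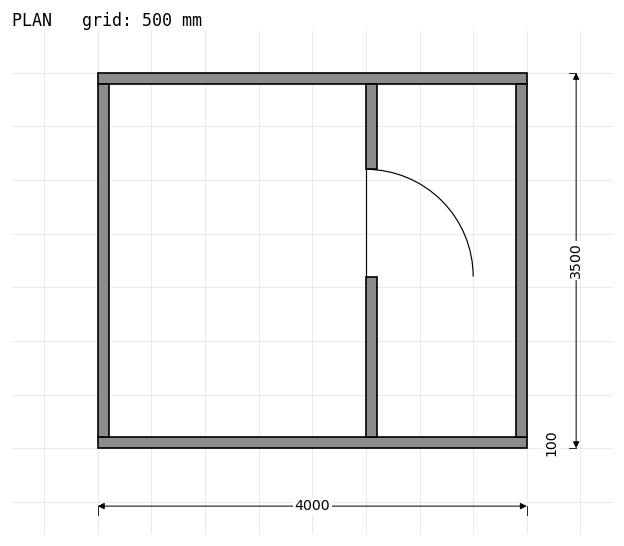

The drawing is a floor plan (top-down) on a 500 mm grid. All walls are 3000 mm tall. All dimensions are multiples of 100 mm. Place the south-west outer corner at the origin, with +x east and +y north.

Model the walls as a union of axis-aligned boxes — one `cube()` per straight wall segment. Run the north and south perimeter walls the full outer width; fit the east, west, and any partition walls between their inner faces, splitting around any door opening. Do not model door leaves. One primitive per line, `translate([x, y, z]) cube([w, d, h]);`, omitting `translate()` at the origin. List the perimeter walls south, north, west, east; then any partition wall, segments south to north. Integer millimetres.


cube([4000, 100, 3000]);
translate([0, 3400, 0]) cube([4000, 100, 3000]);
translate([0, 100, 0]) cube([100, 3300, 3000]);
translate([3900, 100, 0]) cube([100, 3300, 3000]);
translate([2500, 100, 0]) cube([100, 1500, 3000]);
translate([2500, 2600, 0]) cube([100, 800, 3000]);


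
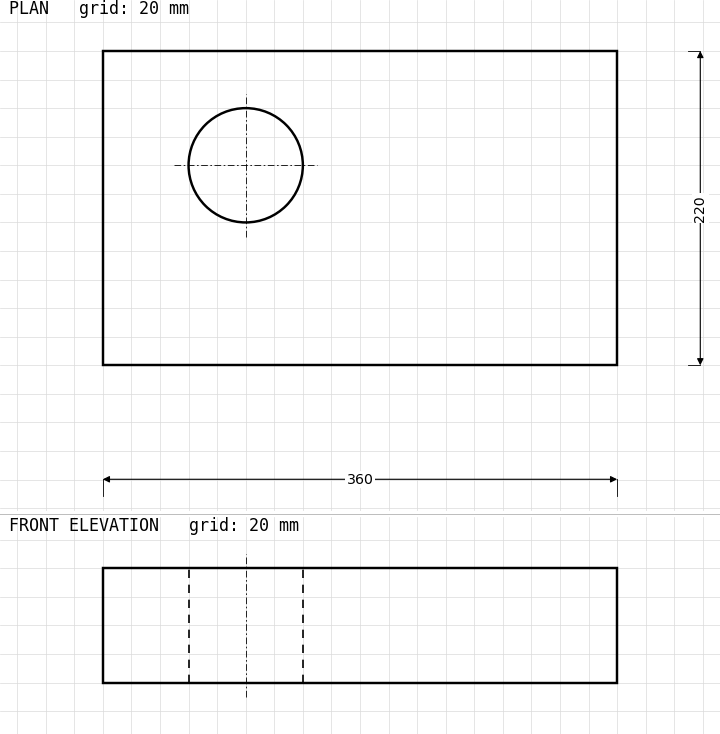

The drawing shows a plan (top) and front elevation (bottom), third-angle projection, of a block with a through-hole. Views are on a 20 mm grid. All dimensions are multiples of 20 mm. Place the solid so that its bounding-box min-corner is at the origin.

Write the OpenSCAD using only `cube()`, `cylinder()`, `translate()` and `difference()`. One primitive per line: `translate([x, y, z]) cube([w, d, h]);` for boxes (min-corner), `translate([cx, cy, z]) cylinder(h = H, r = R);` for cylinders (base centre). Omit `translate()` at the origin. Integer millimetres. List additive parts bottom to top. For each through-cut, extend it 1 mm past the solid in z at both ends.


difference() {
  cube([360, 220, 80]);
  translate([100, 140, -1]) cylinder(h = 82, r = 40);
}


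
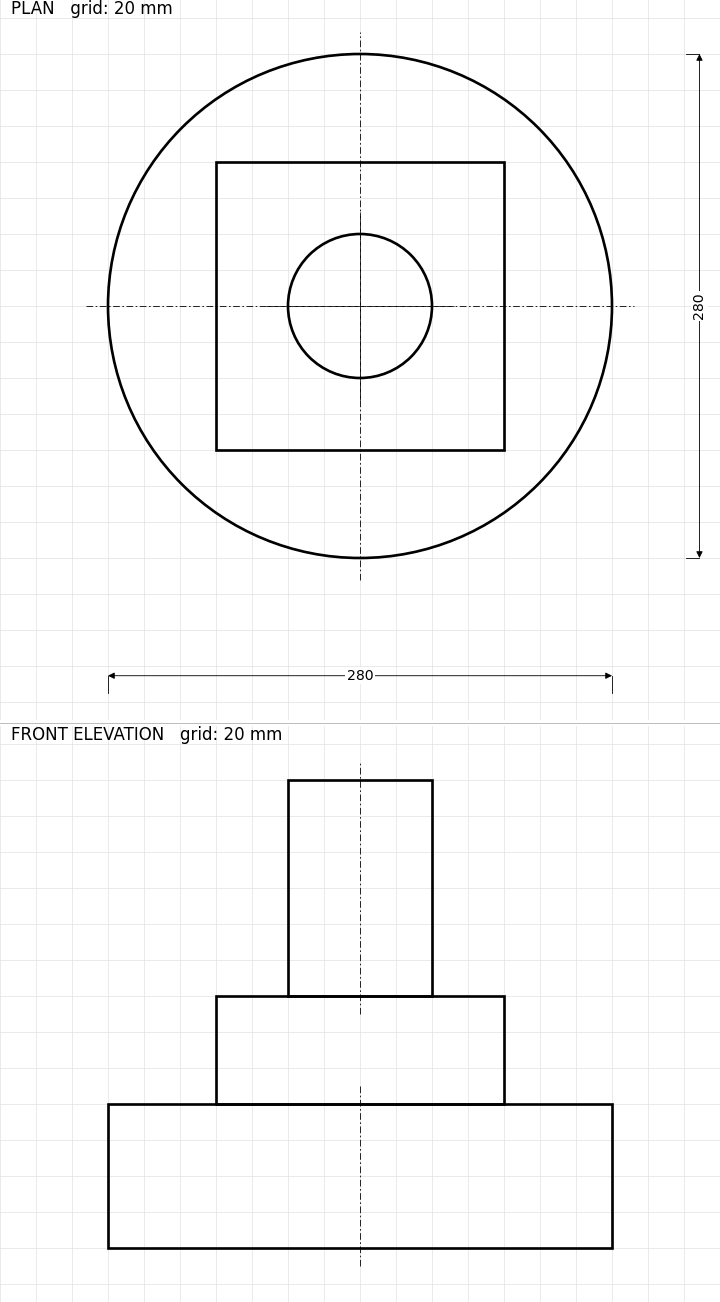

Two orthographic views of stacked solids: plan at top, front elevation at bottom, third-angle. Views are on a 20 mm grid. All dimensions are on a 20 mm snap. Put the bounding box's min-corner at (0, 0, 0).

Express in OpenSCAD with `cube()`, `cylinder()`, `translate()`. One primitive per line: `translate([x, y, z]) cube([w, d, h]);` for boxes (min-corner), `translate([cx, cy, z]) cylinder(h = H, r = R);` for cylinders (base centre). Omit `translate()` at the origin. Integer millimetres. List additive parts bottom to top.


translate([140, 140, 0]) cylinder(h = 80, r = 140);
translate([60, 60, 80]) cube([160, 160, 60]);
translate([140, 140, 140]) cylinder(h = 120, r = 40);
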